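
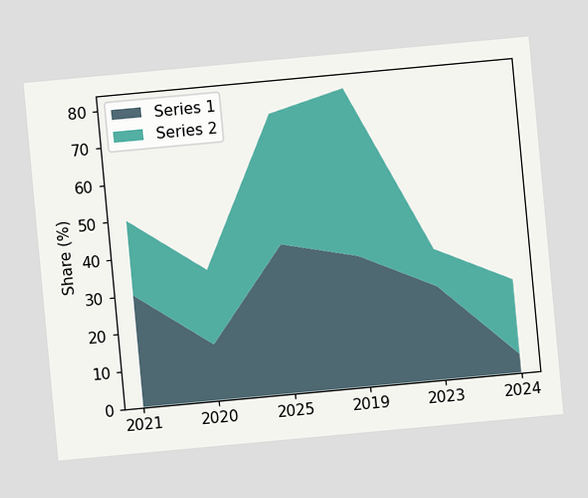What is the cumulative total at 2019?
80%

The chart is tilted about 5° counter-clockwise. The stacked total at 2019 reaches 80%.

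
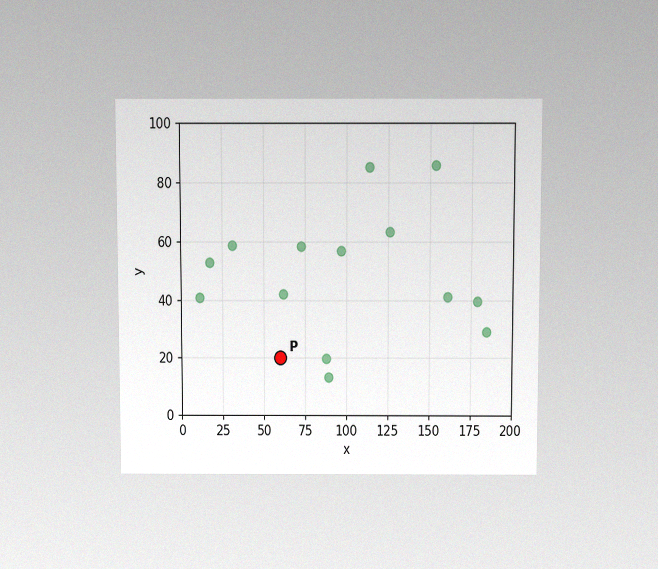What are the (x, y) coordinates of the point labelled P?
The chart is viewed slightly from above, with some photo noise. Following the gridlines from P to each axis, P sits at (60, 20).

(60, 20)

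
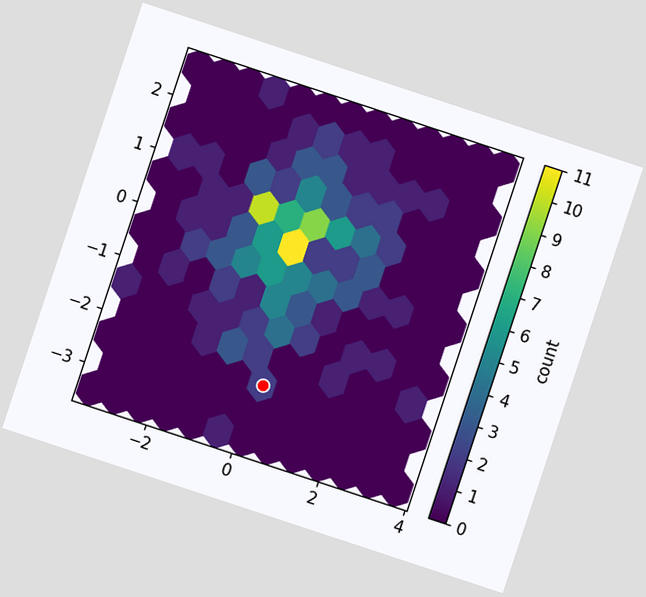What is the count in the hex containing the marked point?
2

The chart is tilted about 18° clockwise. The marked hex reads 2 on the colorbar.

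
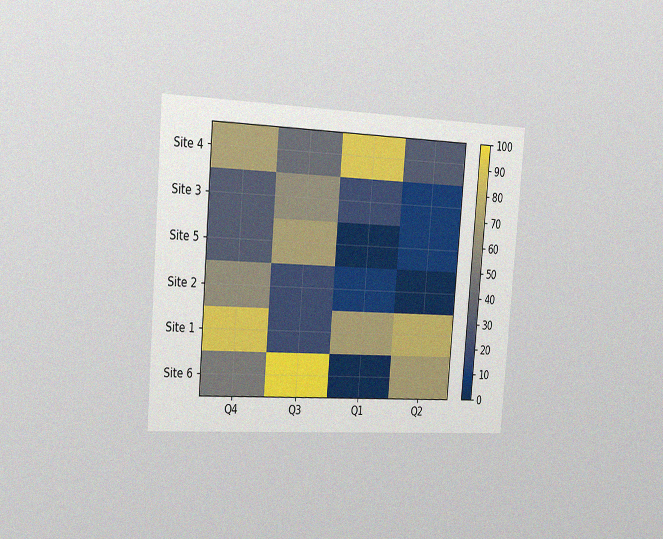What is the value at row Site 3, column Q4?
The chart is tilted about 5° clockwise and viewed slightly from the left, with some photo noise. Matching cell (Site 3, Q4) against the colorbar gives 30.

30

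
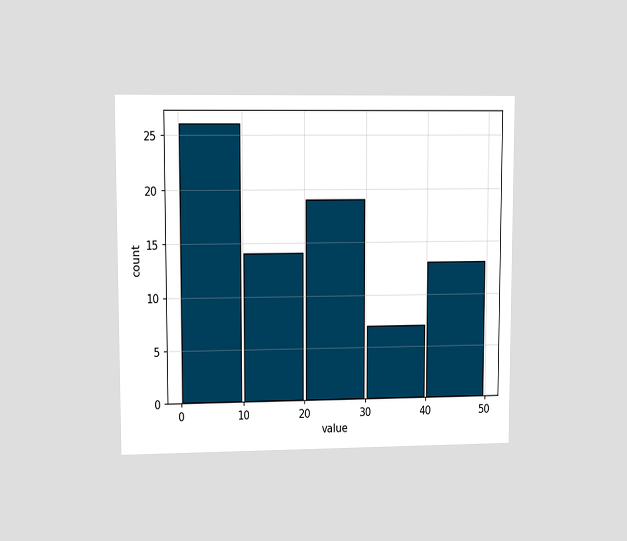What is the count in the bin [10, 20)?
The chart is viewed at a slight angle. The [10, 20) bin has height 14.

14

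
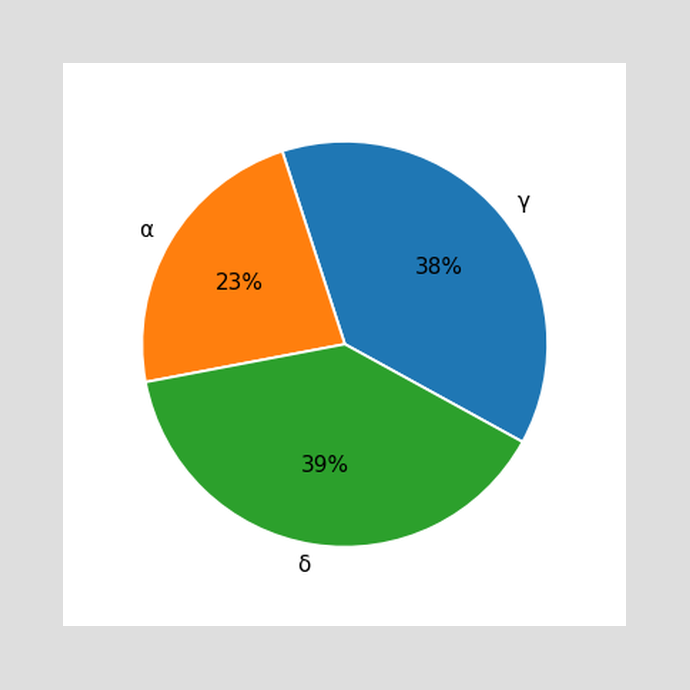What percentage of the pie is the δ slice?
39%

The δ slice takes up 39% of the pie.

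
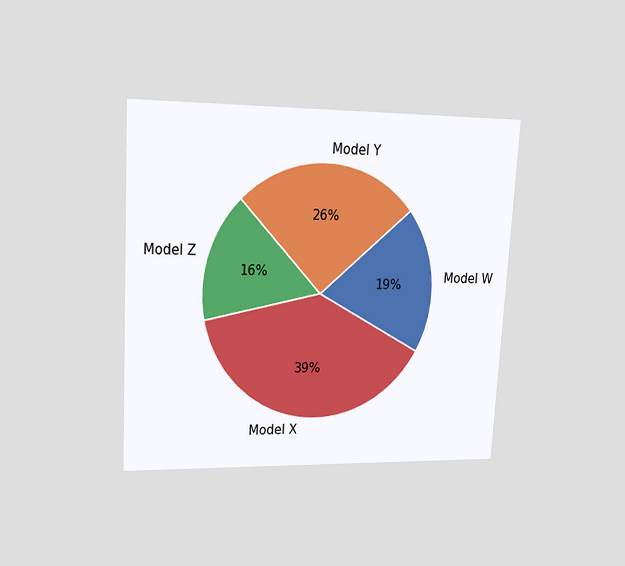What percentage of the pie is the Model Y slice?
26%

The chart is tilted about 3° clockwise and viewed at a slight angle. The Model Y slice takes up 26% of the pie.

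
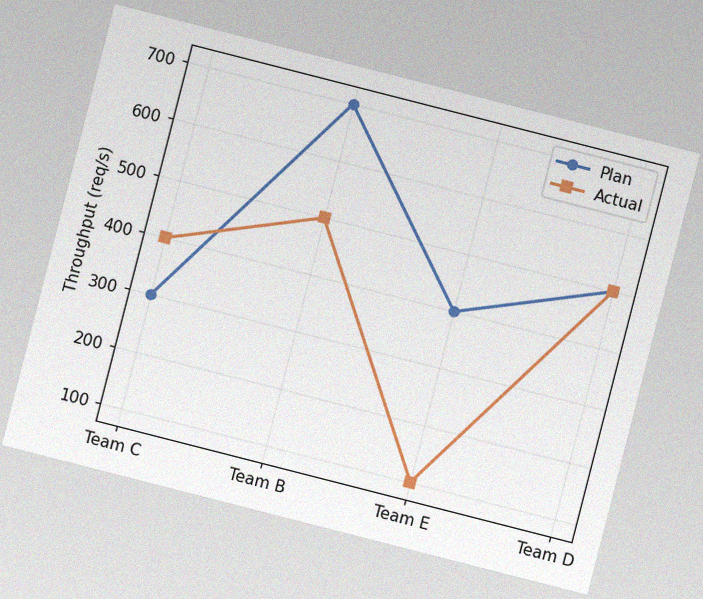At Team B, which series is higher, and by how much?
The chart is tilted about 14° clockwise, with some photo noise. At Team B, Plan sits above the other line by 200req/s.

Plan, by 200req/s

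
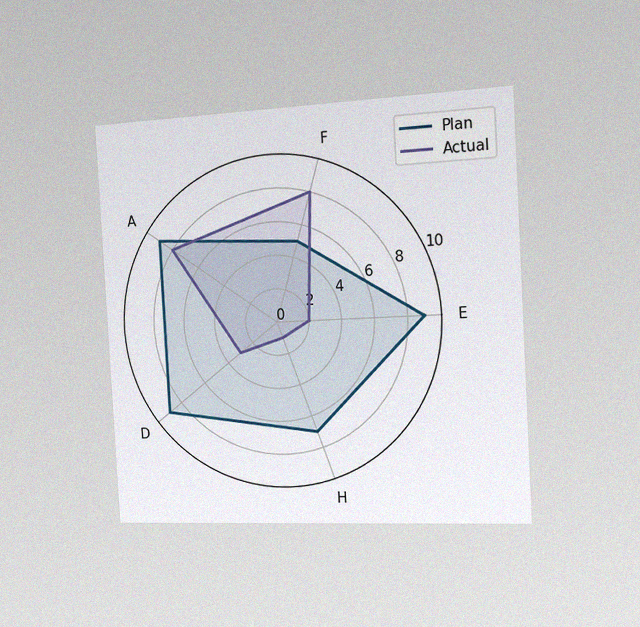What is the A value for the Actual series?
8

The chart is tilted about 3° counter-clockwise and viewed slightly from the right, with some photo noise. On the A axis, Actual reaches 8.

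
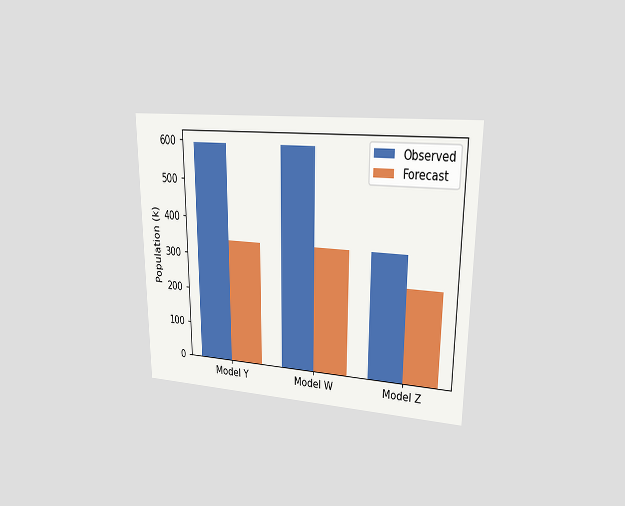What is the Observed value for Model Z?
340k

The chart is viewed at a slight angle. The Observed bar at Model Z reaches 340k on the y-axis.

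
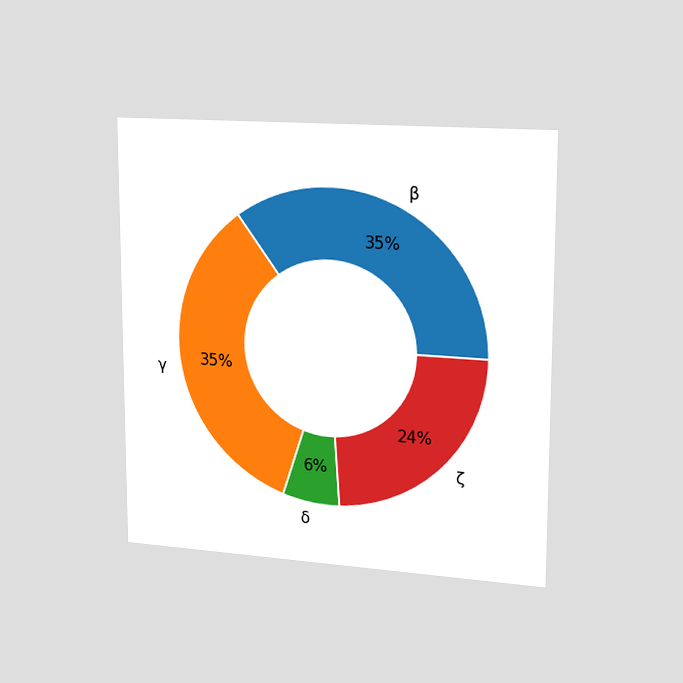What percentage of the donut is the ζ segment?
The chart is viewed slightly from the right. The ζ segment takes up 24% of the ring.

24%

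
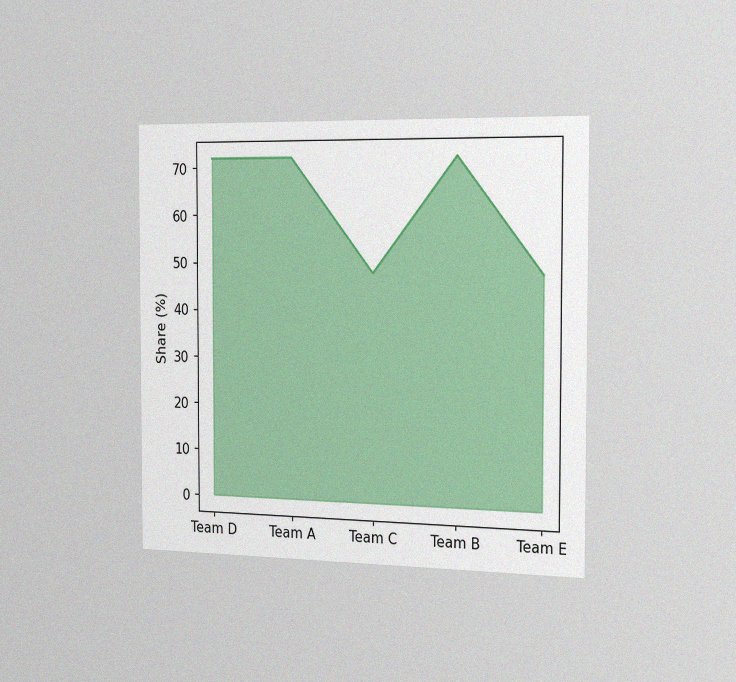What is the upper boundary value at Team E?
The chart is viewed slightly from the right, with some photo noise. At Team E the upper boundary is at 48%.

48%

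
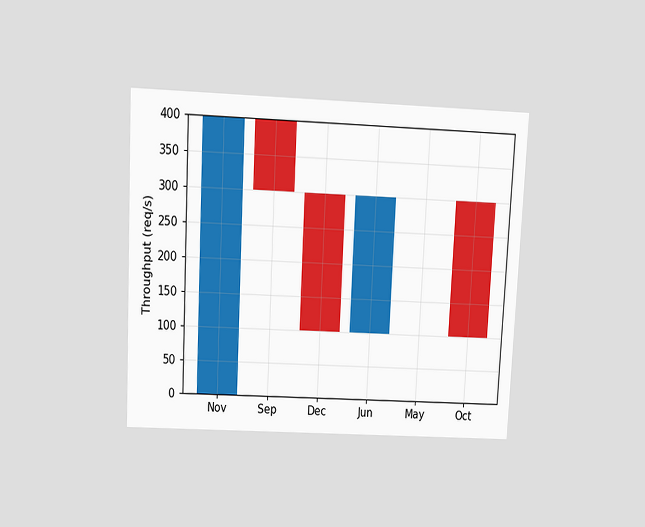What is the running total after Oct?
The chart is tilted about 3° clockwise and viewed slightly from above. After Oct the running total reaches 100req/s.

100req/s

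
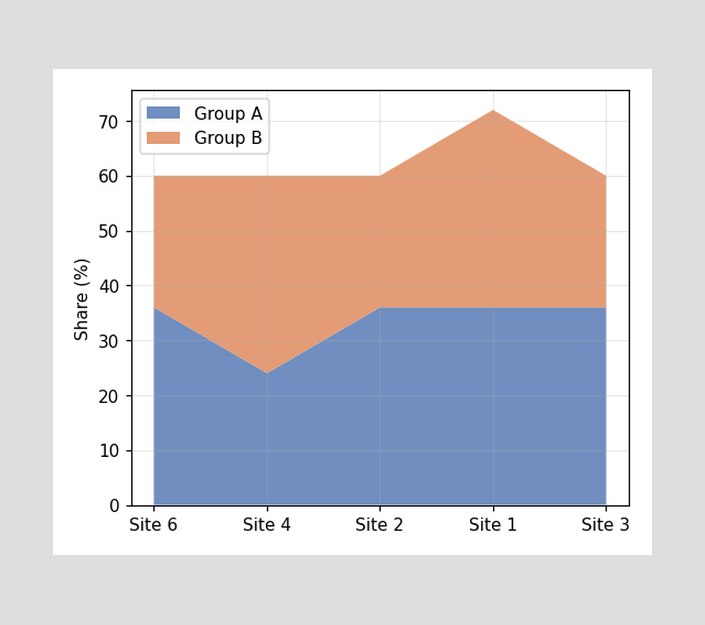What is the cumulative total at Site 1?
72%

The stacked total at Site 1 reaches 72%.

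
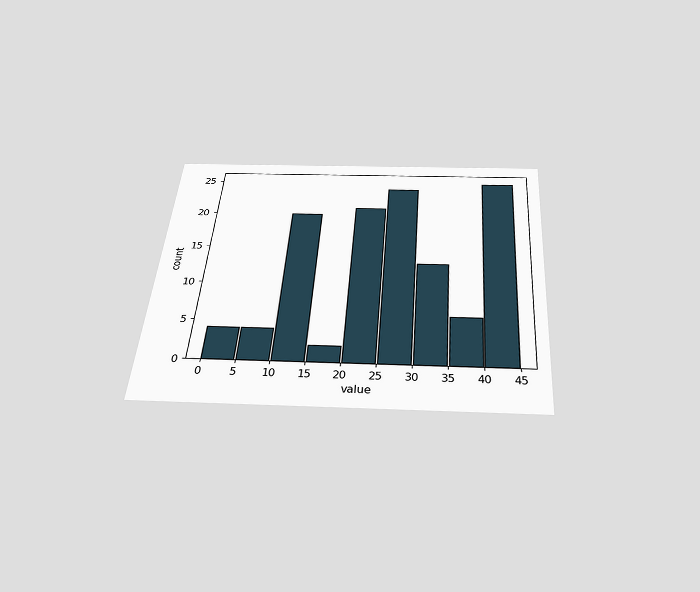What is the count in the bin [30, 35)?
13

The chart is tilted about 5° clockwise and viewed slightly from below. The [30, 35) bin has height 13.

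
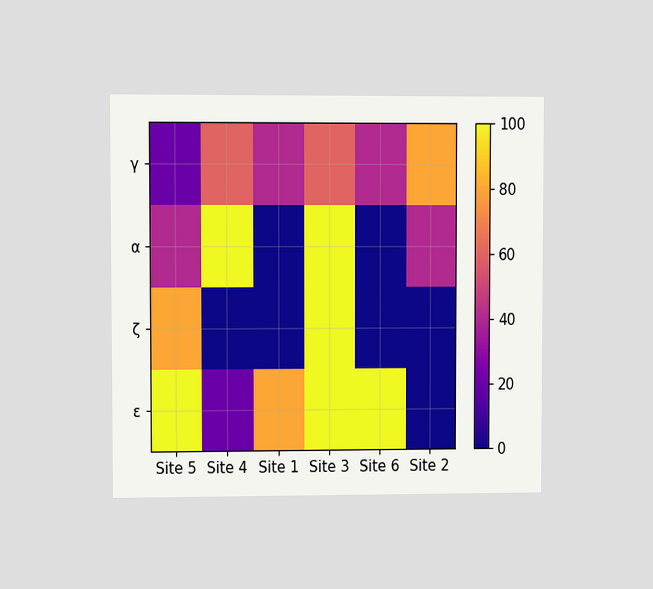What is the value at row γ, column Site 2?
The chart is viewed at a slight angle. Matching cell (γ, Site 2) against the colorbar gives 80.

80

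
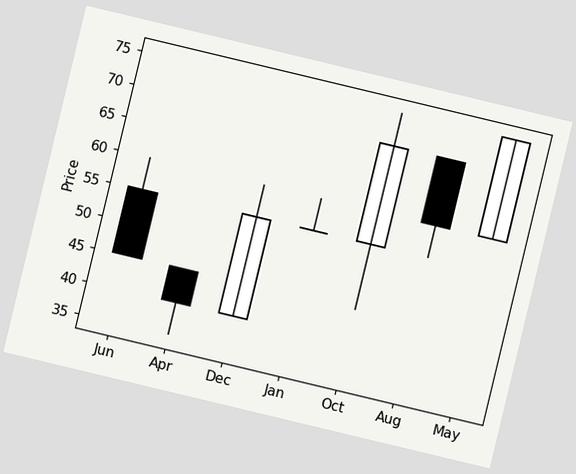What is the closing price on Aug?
60

The chart is tilted about 13° clockwise. The Aug candle closes at 60.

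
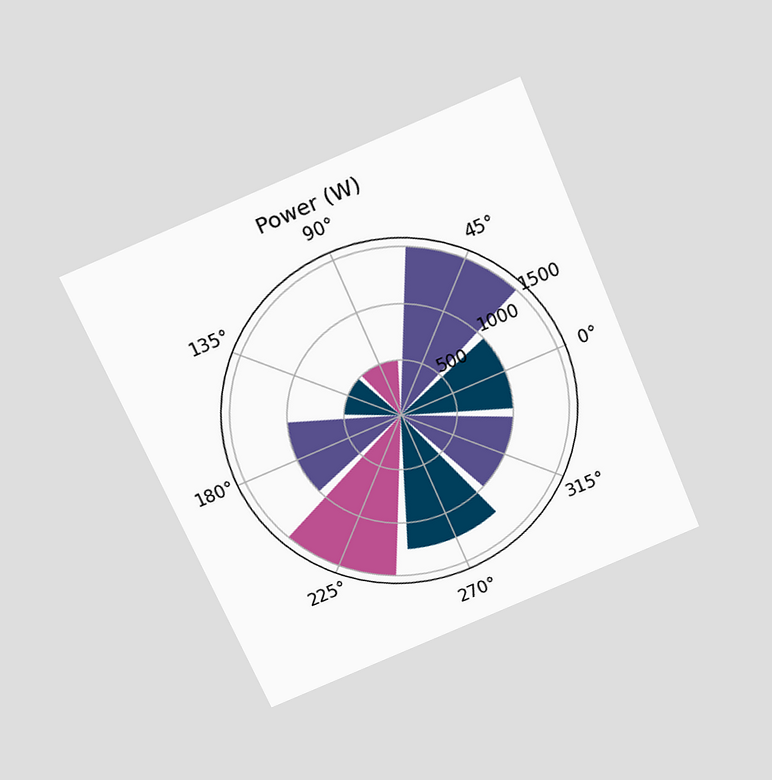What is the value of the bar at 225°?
1500W

The chart is tilted about 23° counter-clockwise and viewed slightly from above. The bar at 225° reaches 1500W on the radial axis.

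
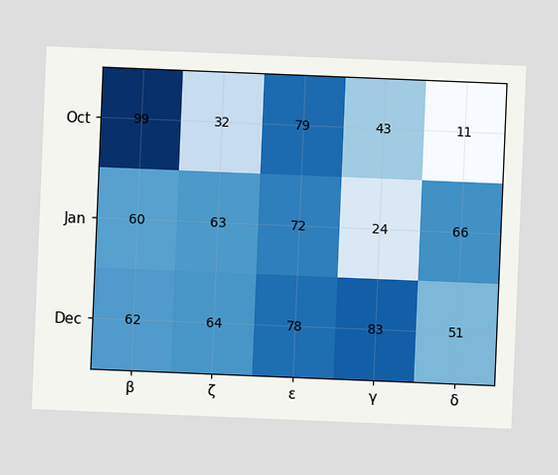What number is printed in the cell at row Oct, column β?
99

The chart is tilted about 2° clockwise. The (Oct, β) cell reads 99.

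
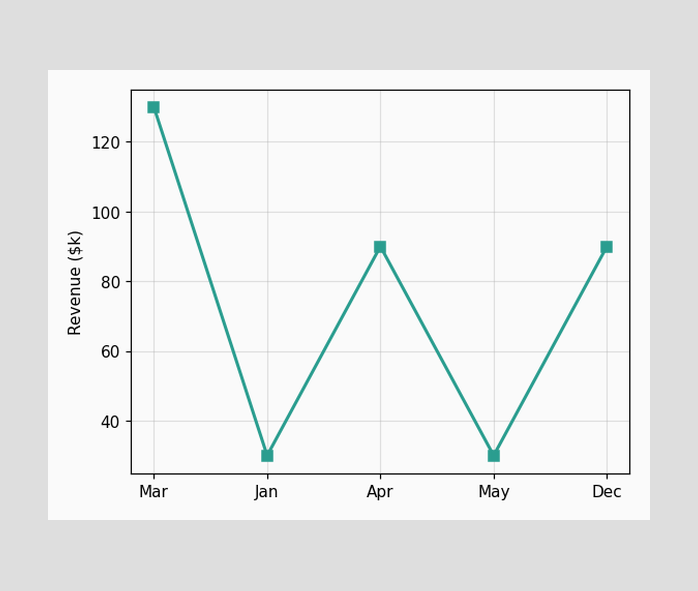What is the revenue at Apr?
At Apr, the line is at $90k.

$90k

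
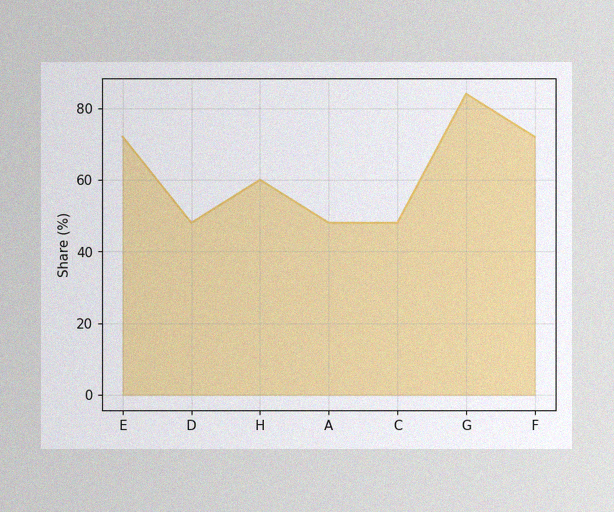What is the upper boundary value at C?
48%

The image has some photo noise and uneven lighting. At C the upper boundary is at 48%.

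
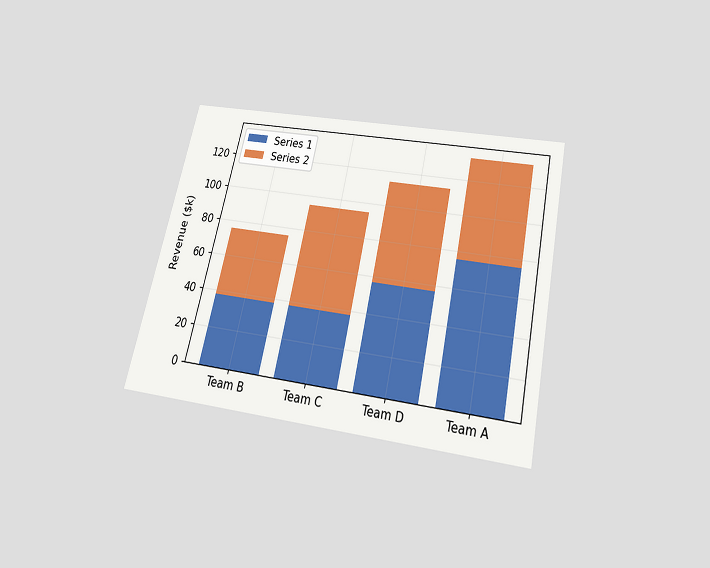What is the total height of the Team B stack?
$76k

The chart is tilted about 12° clockwise and viewed slightly from below. The Team B stack's top reaches $76k on the y-axis.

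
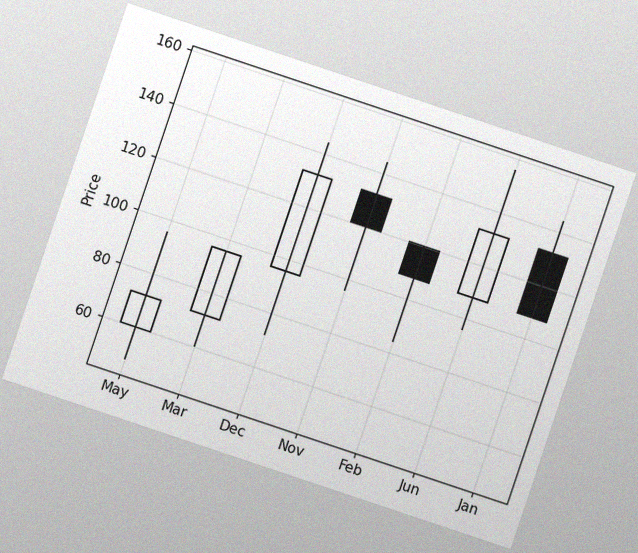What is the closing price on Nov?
120

The chart is tilted about 19° clockwise, with some photo noise. The Nov candle closes at 120.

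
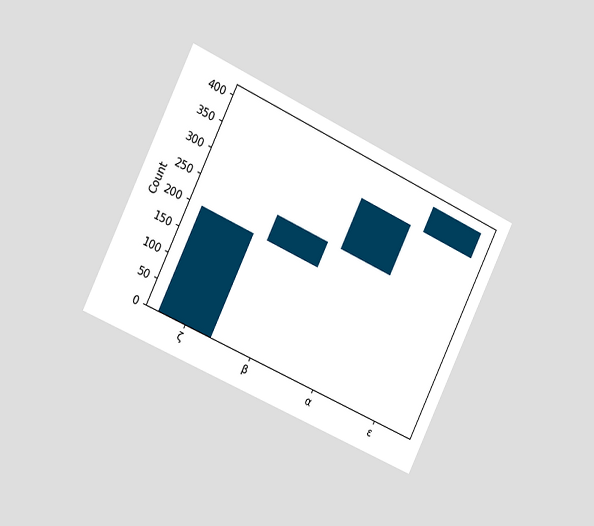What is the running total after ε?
The chart is tilted about 26° clockwise and viewed slightly from the left. After ε the running total reaches 400.

400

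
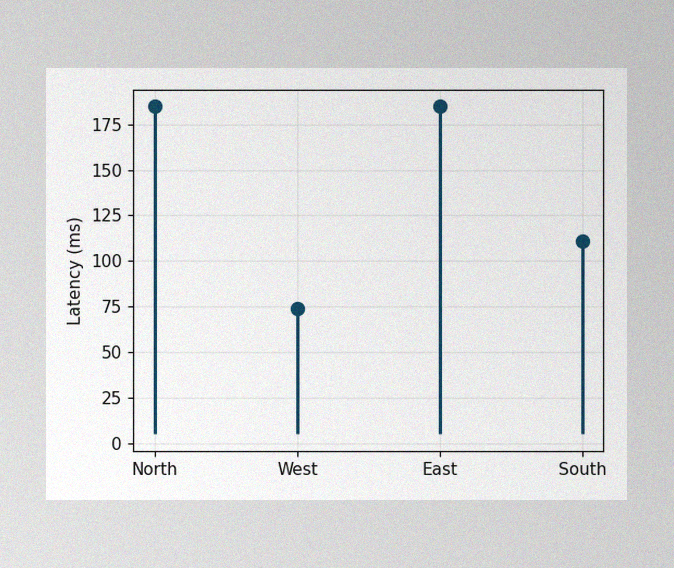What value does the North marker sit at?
The image has some photo noise and uneven lighting. The North marker sits at 185ms.

185ms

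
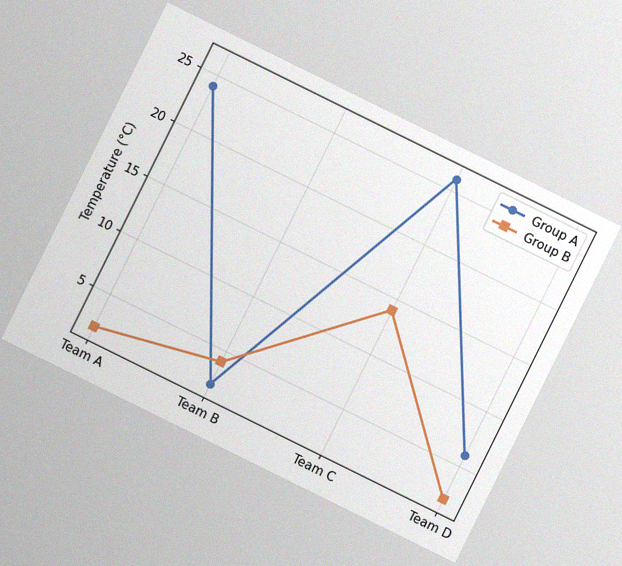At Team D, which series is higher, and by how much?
Group A, by 4°C

The chart is tilted about 26° clockwise, with some photo noise. At Team D, Group A sits above the other line by 4°C.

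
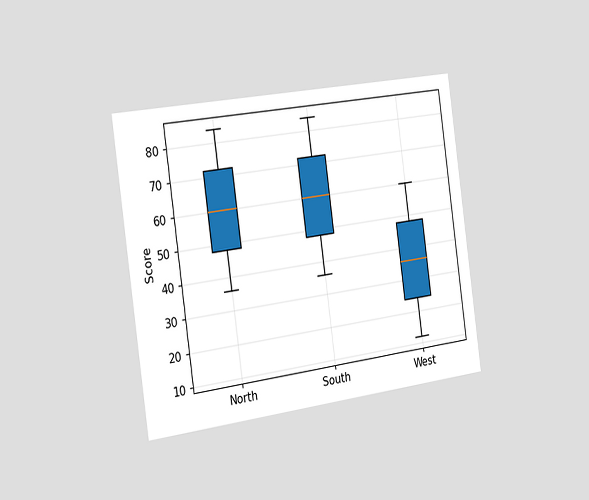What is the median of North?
The chart is tilted about 8° counter-clockwise and viewed slightly from the left. The median line in the North box sits at 60.

60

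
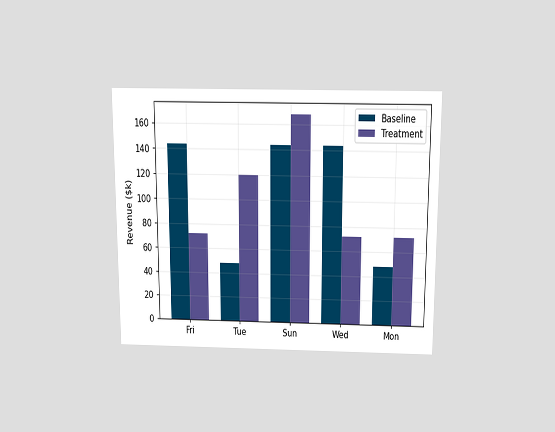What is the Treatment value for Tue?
$120k

The chart is viewed slightly from above. The Treatment bar at Tue reaches $120k on the y-axis.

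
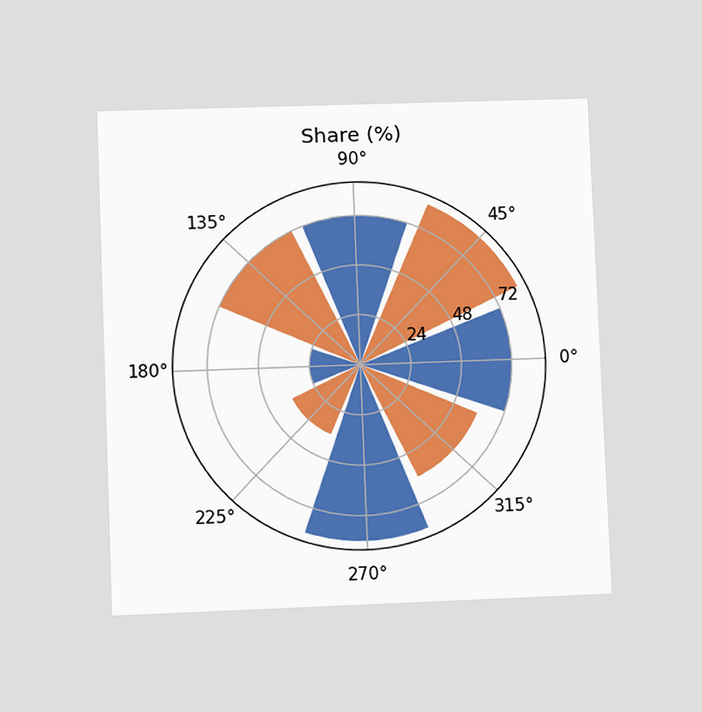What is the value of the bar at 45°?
84%

The chart is tilted about 2° counter-clockwise and viewed at a slight angle. The bar at 45° reaches 84% on the radial axis.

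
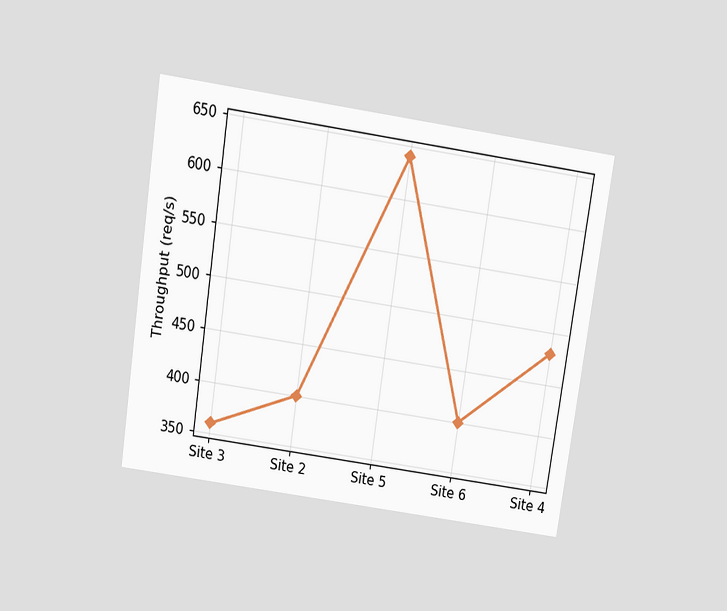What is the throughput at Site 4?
The chart is tilted about 8° clockwise and viewed slightly from above. At Site 4, the line is at 480req/s.

480req/s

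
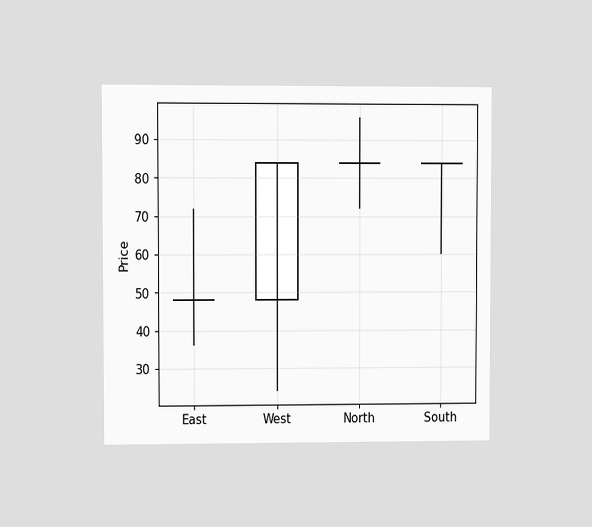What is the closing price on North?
84

The chart is viewed at a slight angle. The North candle closes at 84.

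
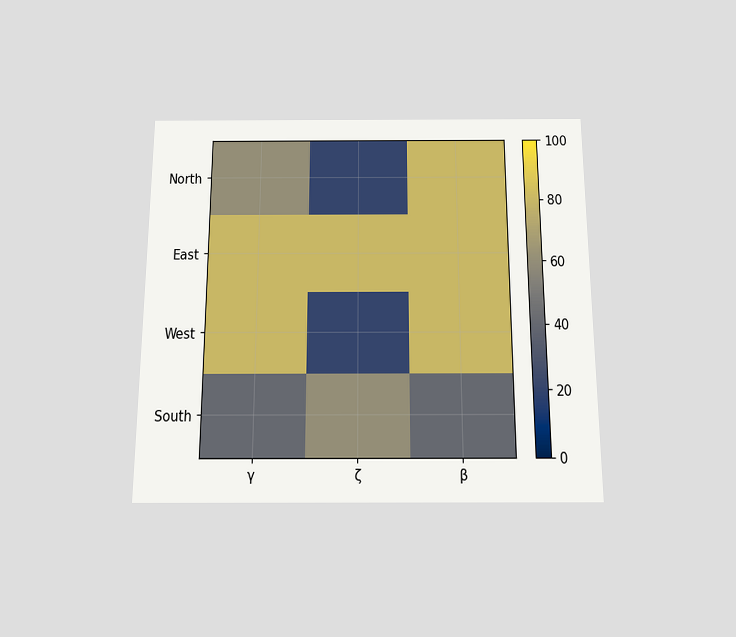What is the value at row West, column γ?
80

The chart is viewed slightly from below. Matching cell (West, γ) against the colorbar gives 80.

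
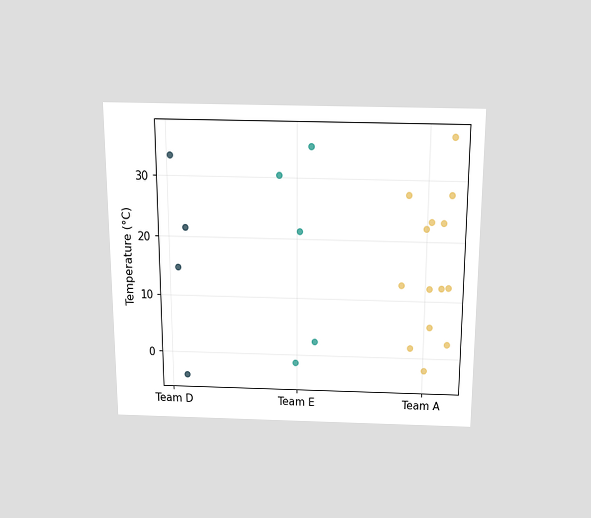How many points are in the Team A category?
14

The chart is viewed slightly from above. Counting the markers in the Team A column gives 14.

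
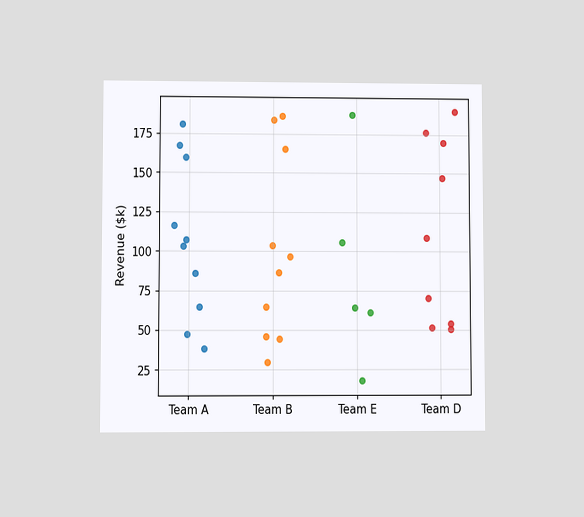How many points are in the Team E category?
The chart is viewed at a slight angle. Counting the markers in the Team E column gives 5.

5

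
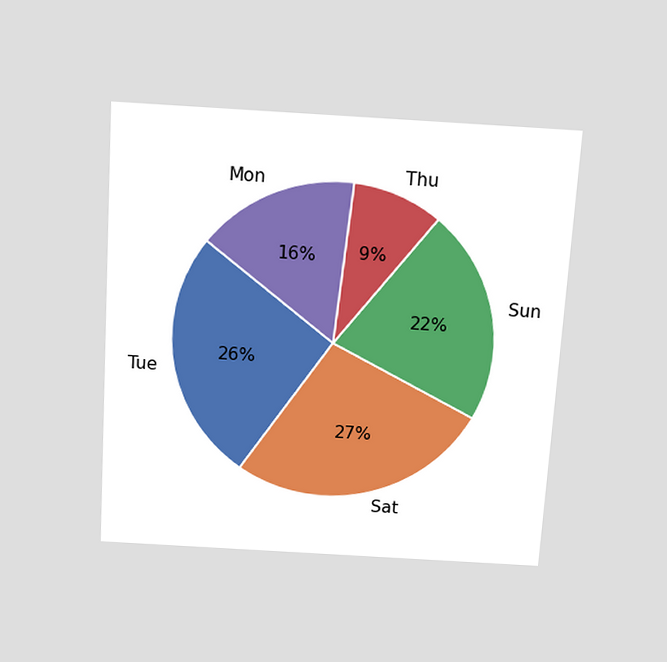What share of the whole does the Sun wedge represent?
The chart is tilted about 4° clockwise and viewed slightly from above. The Sun slice takes up 22% of the pie.

22%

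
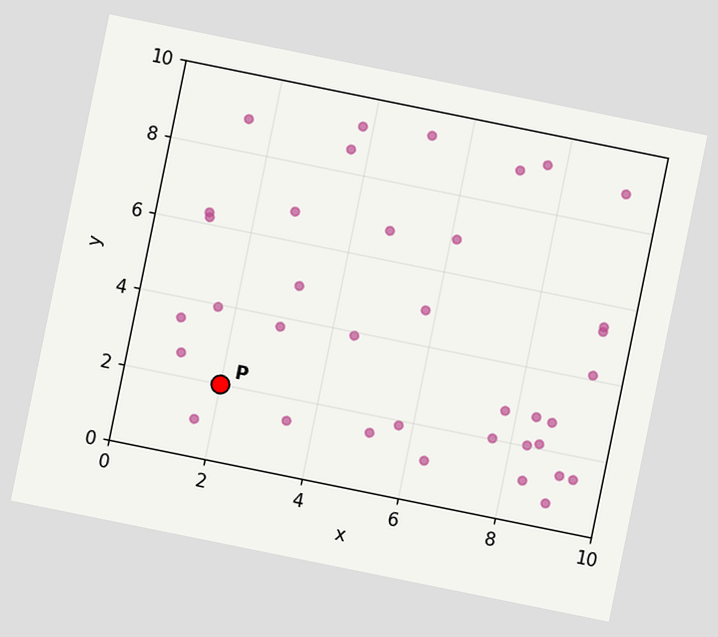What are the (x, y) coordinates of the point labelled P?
(2, 2)

The chart is tilted about 11° clockwise. Following the gridlines from P to each axis, P sits at (2, 2).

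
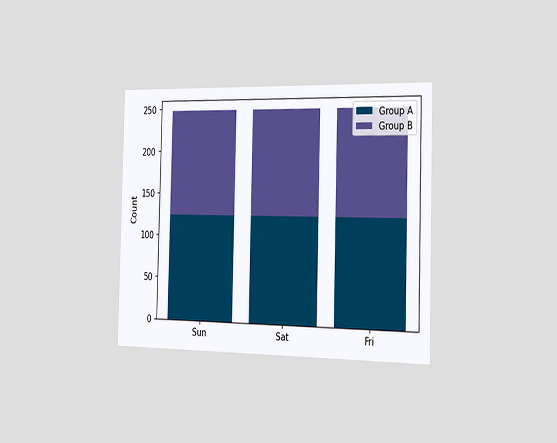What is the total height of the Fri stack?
248

The chart is viewed slightly from the right. The Fri stack's top reaches 248 on the y-axis.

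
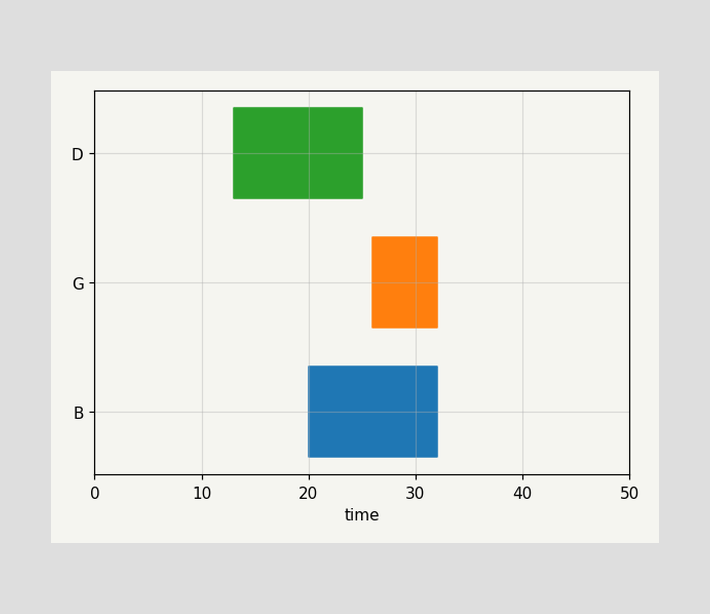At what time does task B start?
20

The B bar begins at t=20.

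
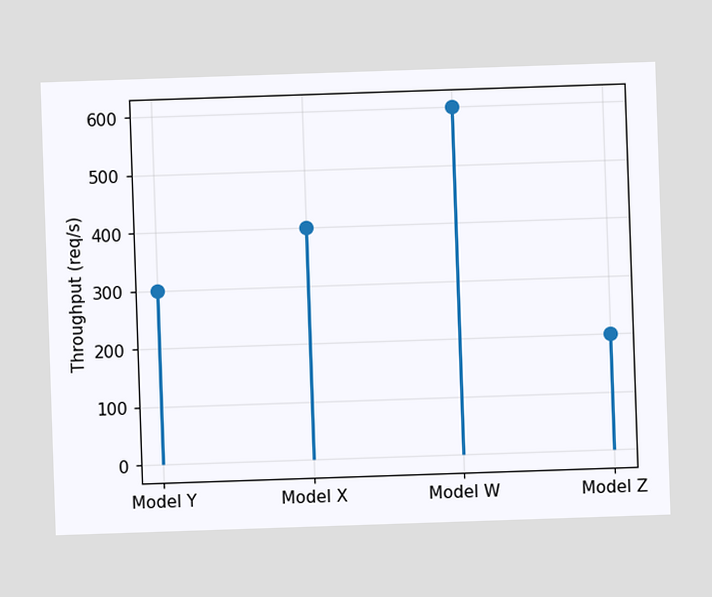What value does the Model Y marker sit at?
The Model Y marker sits at 300req/s.

300req/s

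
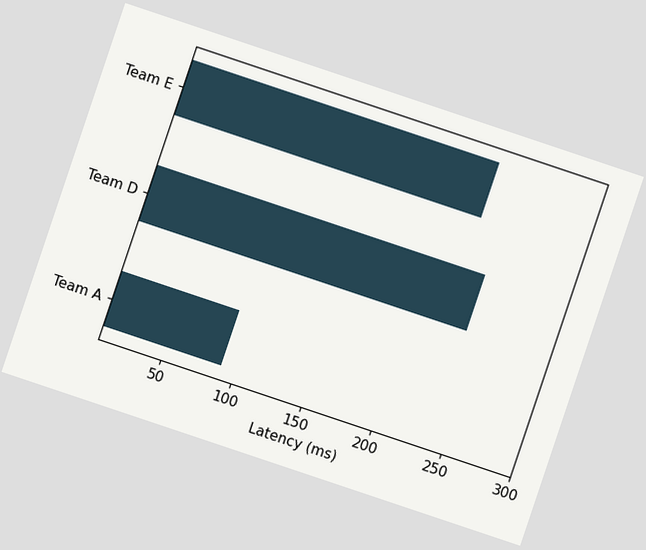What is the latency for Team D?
240ms

The chart is tilted about 19° clockwise. Reading along the chart's x-axis, the Team D bar reaches 240ms.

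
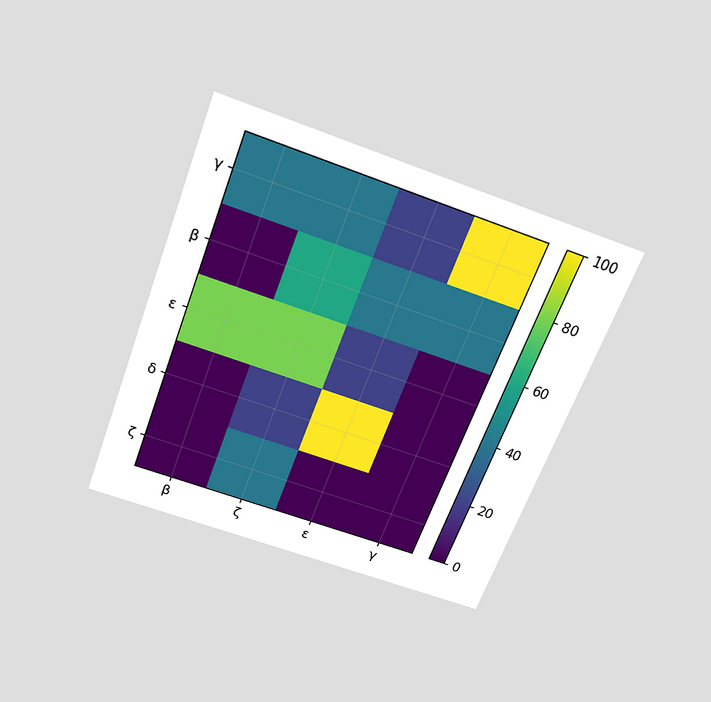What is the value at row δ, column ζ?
The chart is tilted about 21° clockwise and viewed slightly from above. Matching cell (δ, ζ) against the colorbar gives 20.

20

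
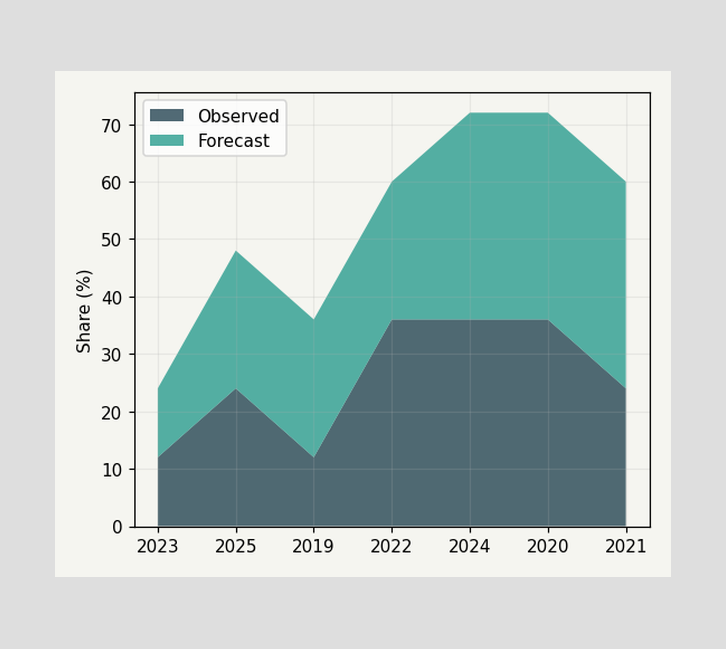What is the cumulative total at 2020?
72%

The stacked total at 2020 reaches 72%.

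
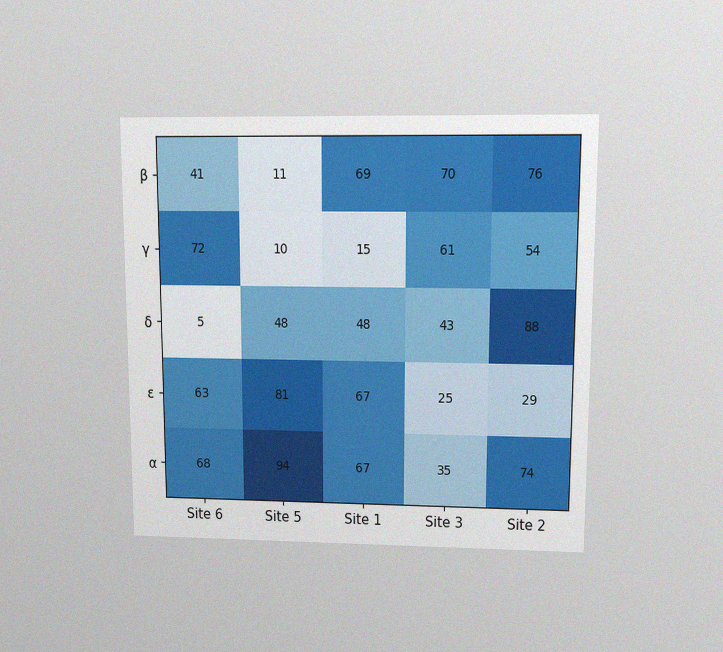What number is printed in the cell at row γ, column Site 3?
61

The chart is viewed at a slight angle, with some photo noise. The (γ, Site 3) cell reads 61.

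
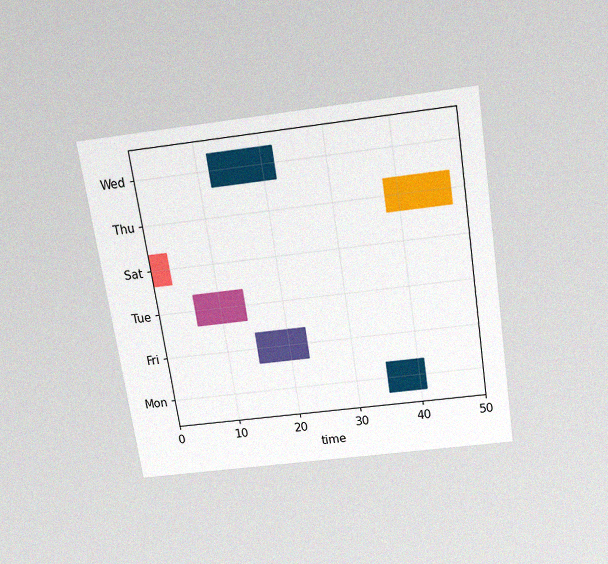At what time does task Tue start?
The chart is tilted about 9° counter-clockwise and viewed slightly from above, with some photo noise. The Tue bar begins at t=6.

6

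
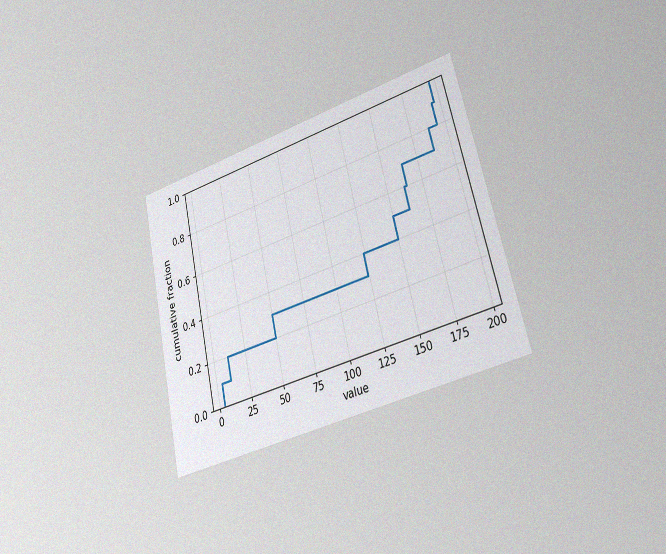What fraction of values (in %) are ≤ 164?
70%

The chart is tilted about 13° counter-clockwise and viewed slightly from the right, with some photo noise. At x=164 the ECDF step is at 70%.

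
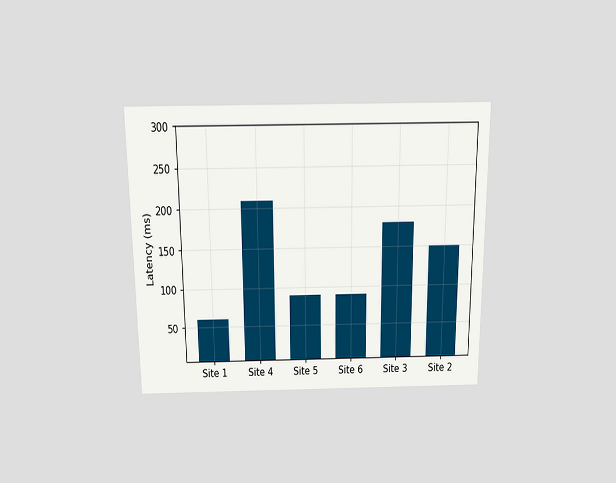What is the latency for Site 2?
150ms

The chart is viewed slightly from above. Reading along the chart's y-axis, the Site 2 bar reaches 150ms.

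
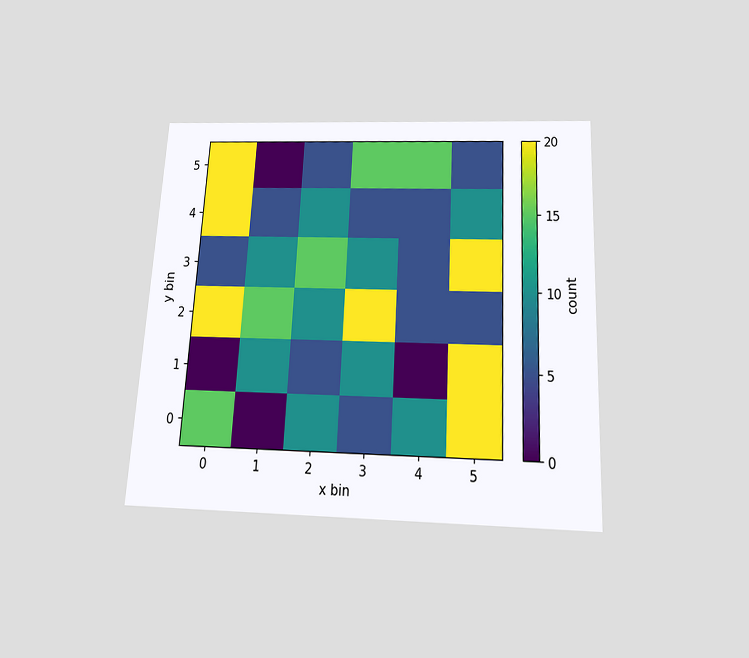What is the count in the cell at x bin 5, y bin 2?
5

The chart is tilted about 3° clockwise and viewed slightly from below. Matching the cell (5, 2) against the colorbar gives 5.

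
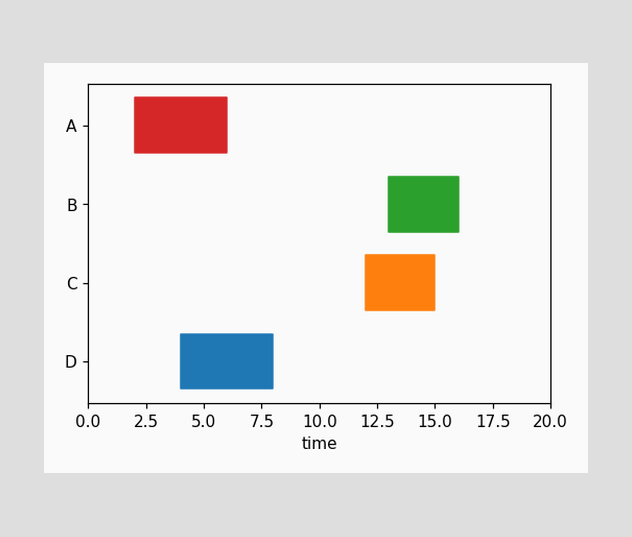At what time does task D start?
4

The D bar begins at t=4.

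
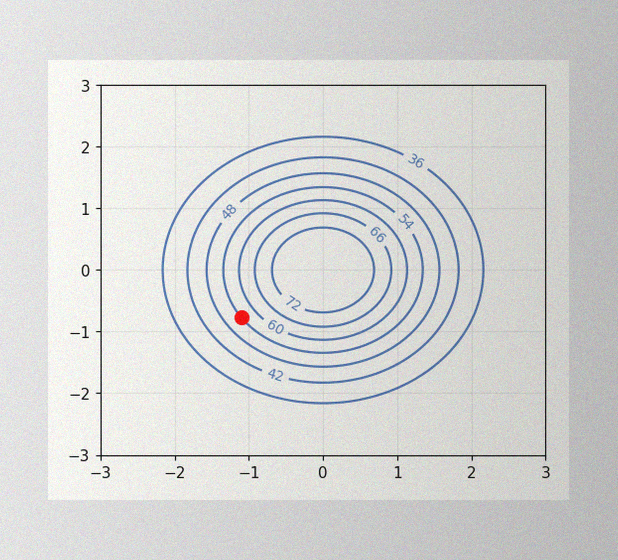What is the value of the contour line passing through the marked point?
The image has some photo noise and uneven lighting. The marked point sits on the contour labelled 54.

54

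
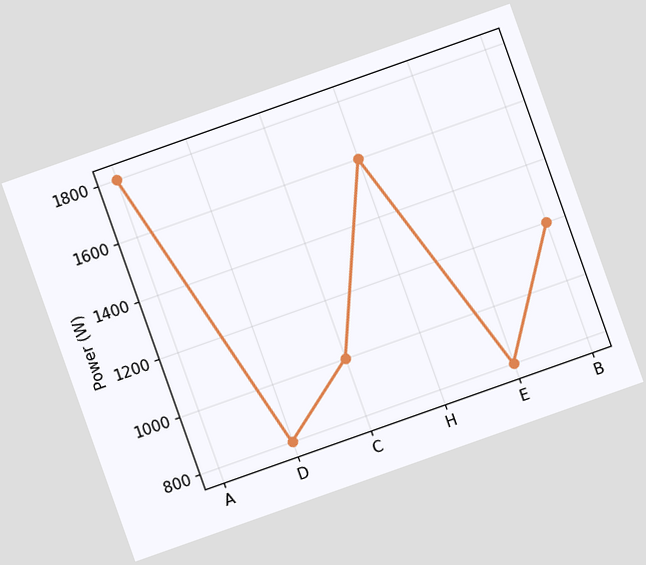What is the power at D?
The chart is tilted about 19° counter-clockwise. At D, the line is at 800W.

800W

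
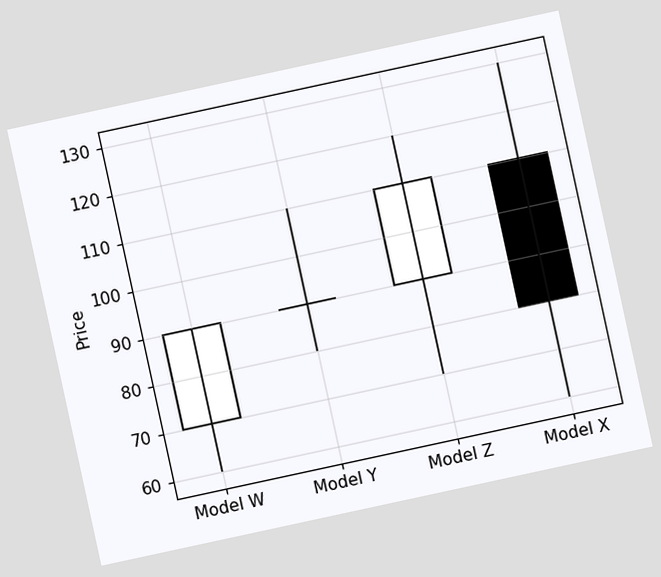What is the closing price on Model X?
The chart is tilted about 12° counter-clockwise. The Model X candle closes at 80.

80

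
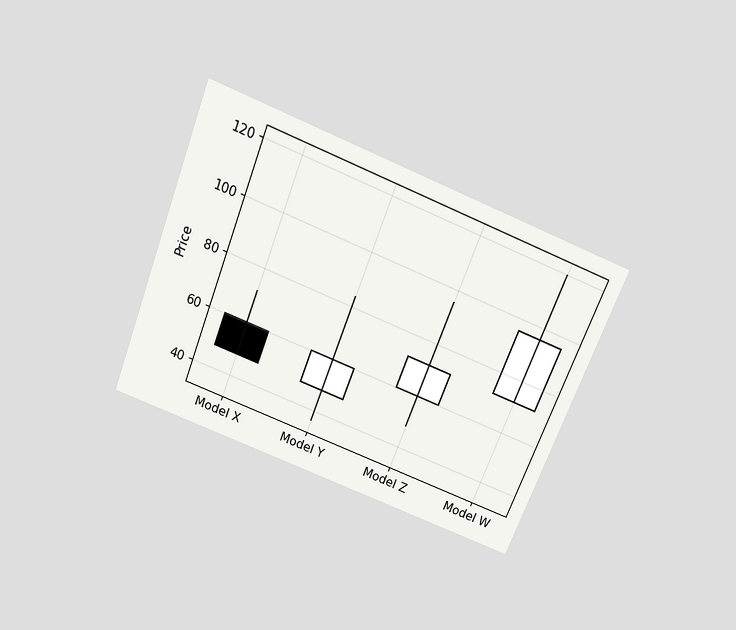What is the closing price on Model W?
96

The chart is tilted about 22° clockwise and viewed slightly from above. The Model W candle closes at 96.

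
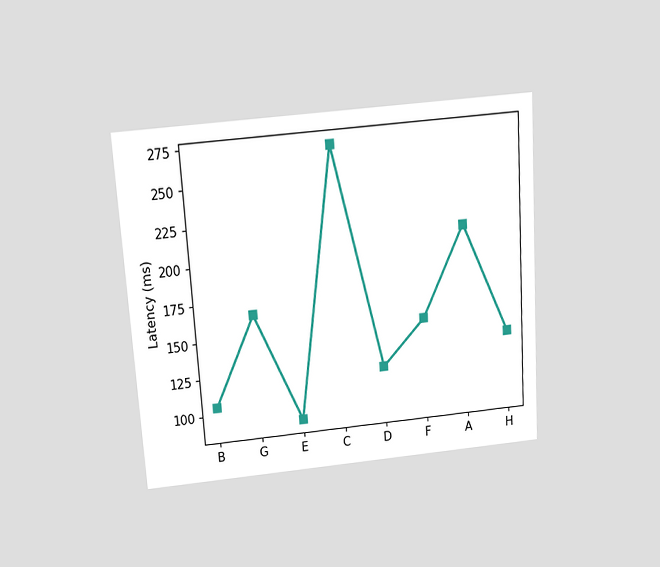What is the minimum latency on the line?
The chart is tilted about 4° counter-clockwise and viewed slightly from above. The lowest point is at E, and reading across to the y-axis gives 90ms.

90ms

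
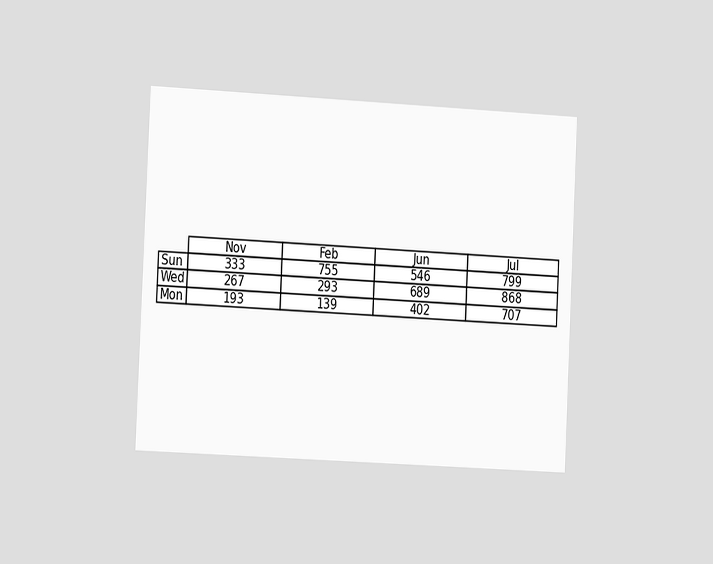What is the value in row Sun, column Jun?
546

The chart is tilted about 3° clockwise and viewed at a slight angle. The (Sun, Jun) cell reads 546.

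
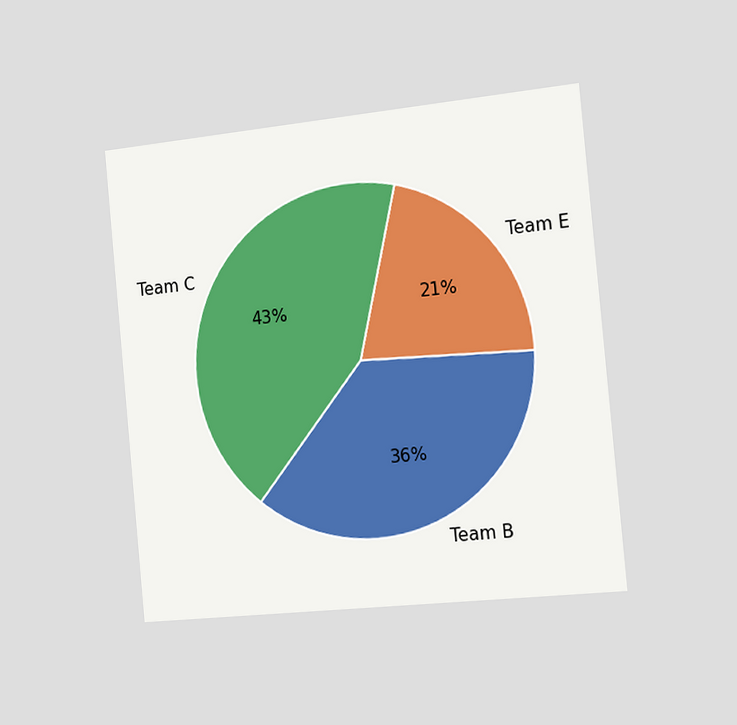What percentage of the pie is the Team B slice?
36%

The chart is tilted about 5° counter-clockwise and viewed slightly from the right. The Team B slice takes up 36% of the pie.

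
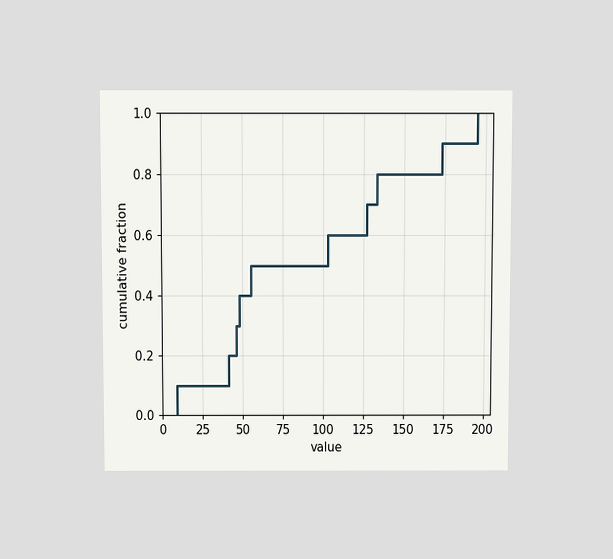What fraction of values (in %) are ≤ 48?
The chart is viewed slightly from above. At x=48 the ECDF step is at 40%.

40%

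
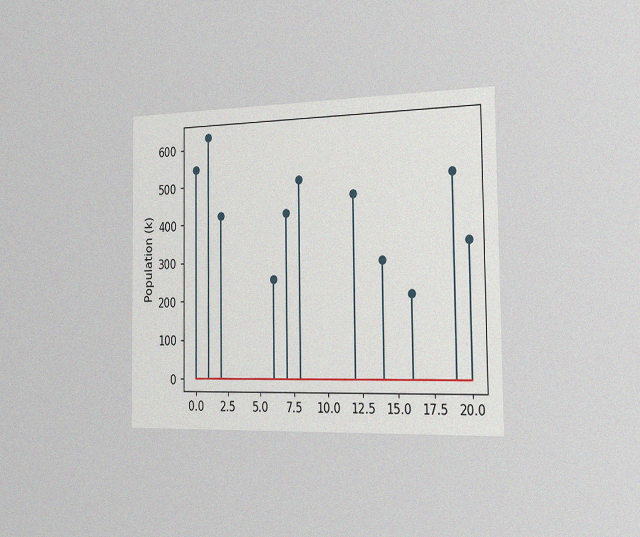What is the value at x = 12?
462k

The chart is viewed slightly from the right, with some photo noise. The stem at x=12 reaches 462k.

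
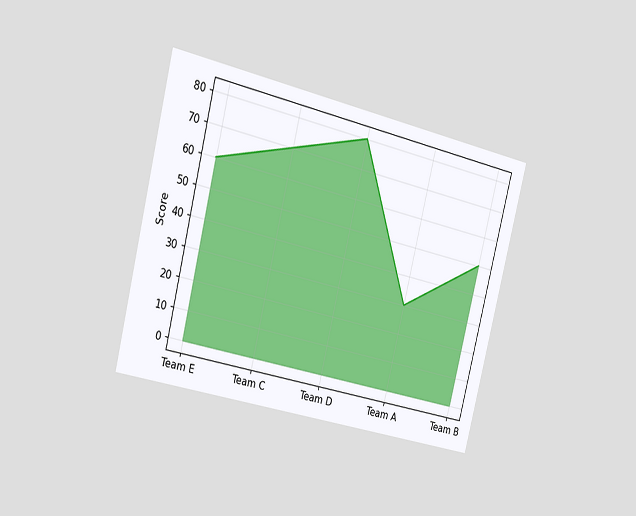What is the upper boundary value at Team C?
70

The chart is tilted about 14° clockwise and viewed slightly from the left. At Team C the upper boundary is at 70.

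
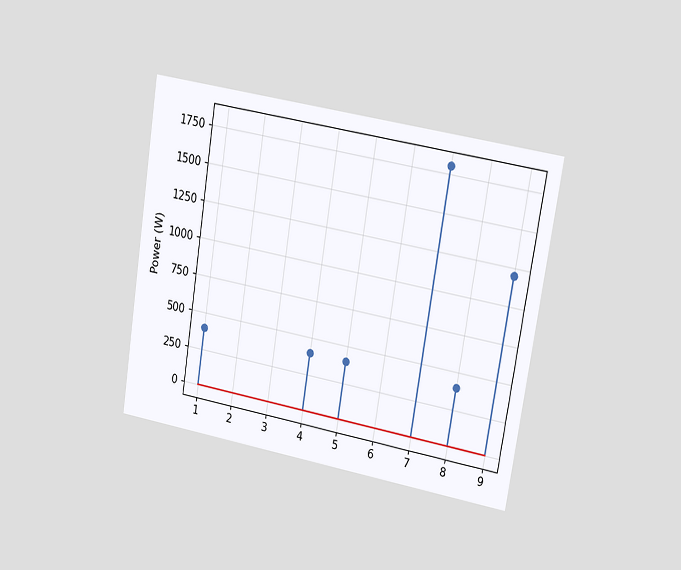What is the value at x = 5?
The chart is tilted about 9° clockwise and viewed slightly from the right. The stem at x=5 reaches 400W.

400W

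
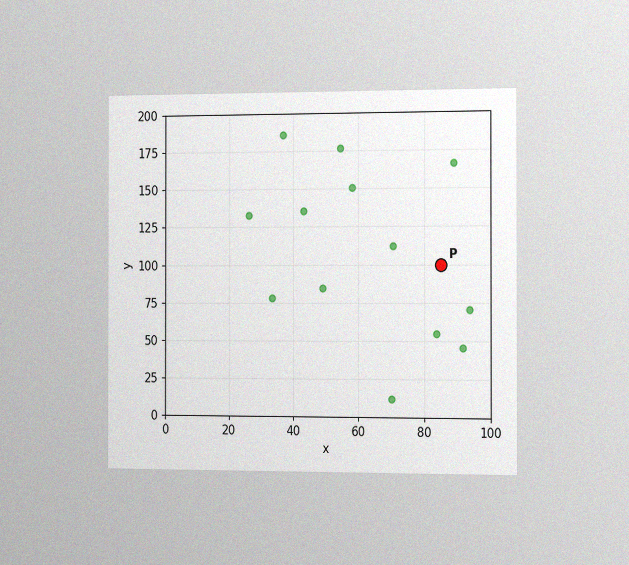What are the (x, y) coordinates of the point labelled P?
The chart is viewed slightly from the right, with some photo noise. Following the gridlines from P to each axis, P sits at (85, 100).

(85, 100)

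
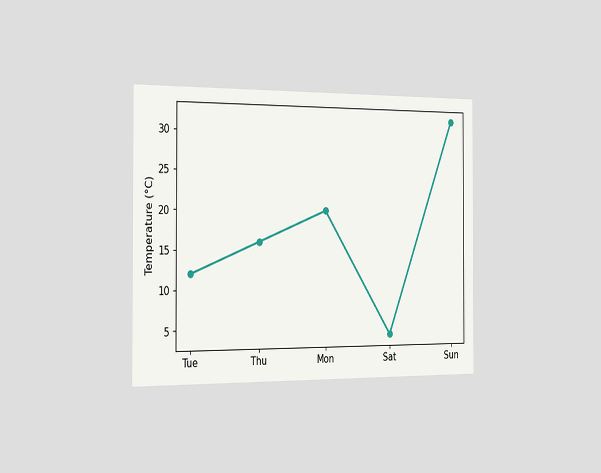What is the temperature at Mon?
20°C

The chart is viewed slightly from the left. At Mon, the line is at 20°C.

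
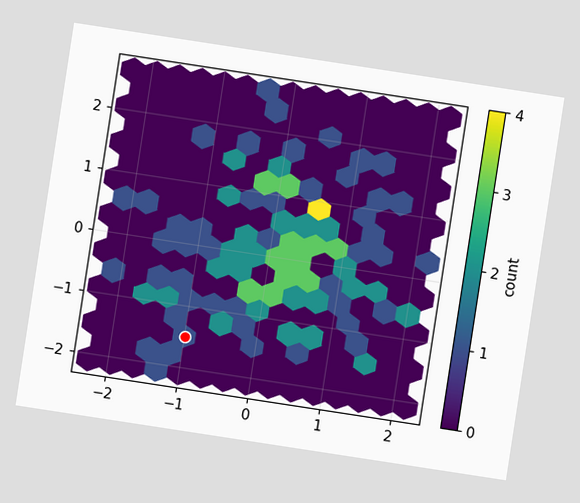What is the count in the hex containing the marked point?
1

The chart is tilted about 9° clockwise. The marked hex reads 1 on the colorbar.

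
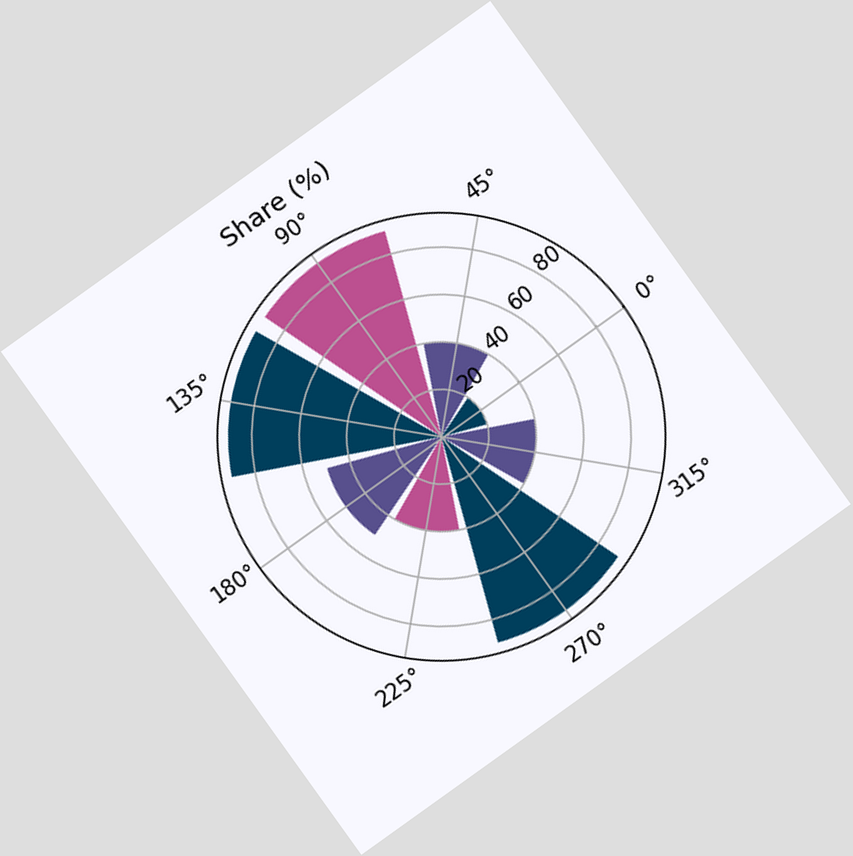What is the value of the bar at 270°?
90%

The chart is tilted about 36° counter-clockwise. The bar at 270° reaches 90% on the radial axis.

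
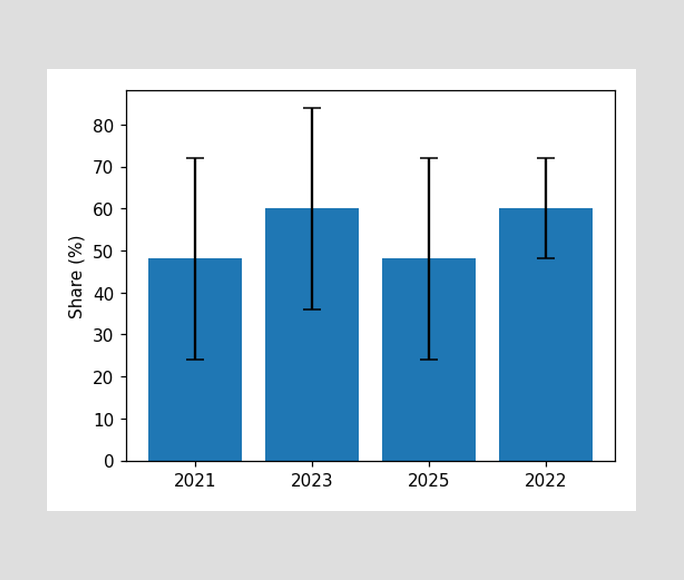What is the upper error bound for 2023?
84%

The 2023 bar's upper whisker reaches 84%.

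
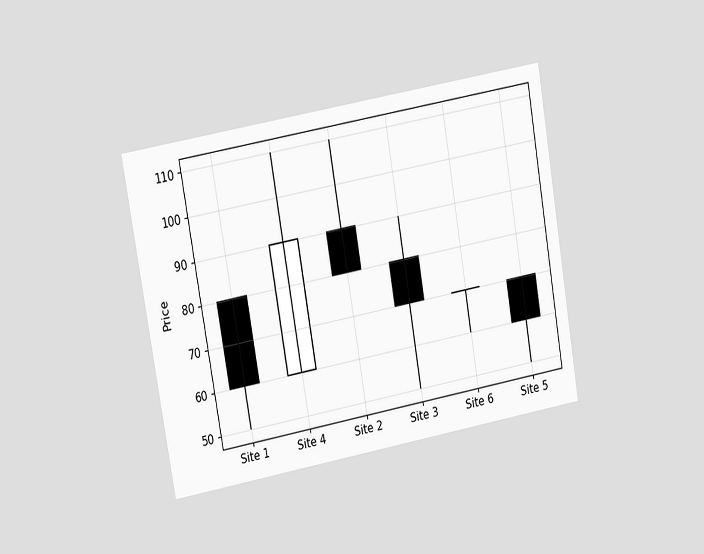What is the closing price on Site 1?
The chart is tilted about 10° counter-clockwise and viewed at a slight angle. The Site 1 candle closes at 60.

60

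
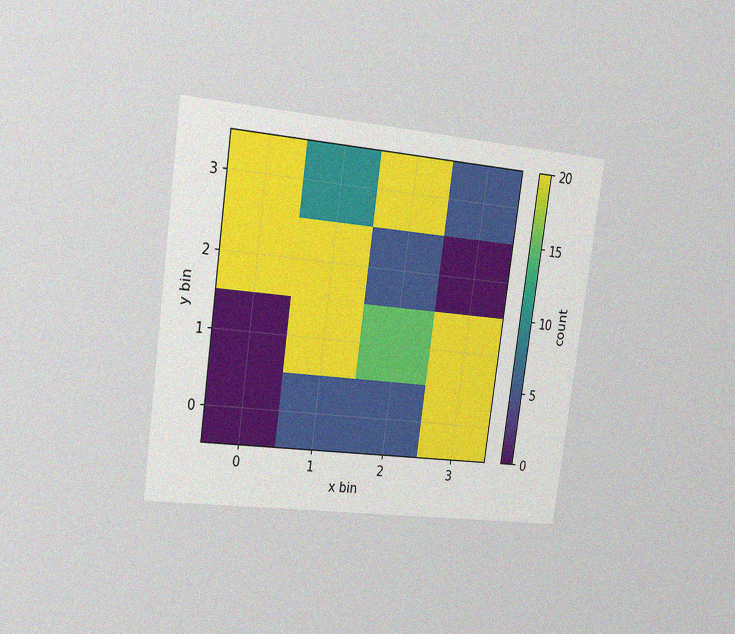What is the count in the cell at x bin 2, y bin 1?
The chart is tilted about 8° clockwise and viewed slightly from the left, with some photo noise. Matching the cell (2, 1) against the colorbar gives 15.

15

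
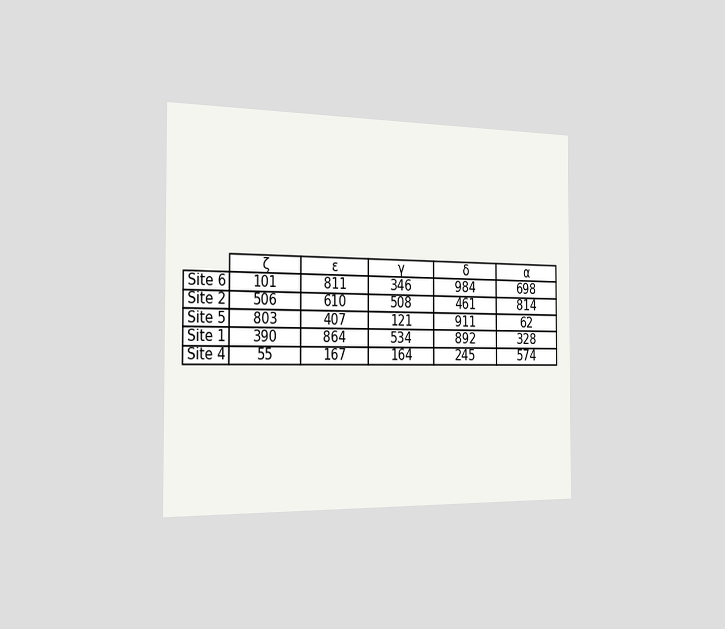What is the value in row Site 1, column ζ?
The chart is viewed slightly from the left. The (Site 1, ζ) cell reads 390.

390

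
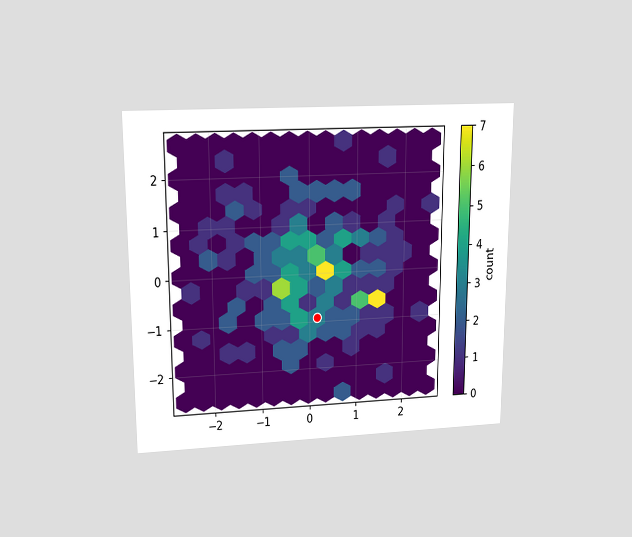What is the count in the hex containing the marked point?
3

The chart is viewed slightly from above. The marked hex reads 3 on the colorbar.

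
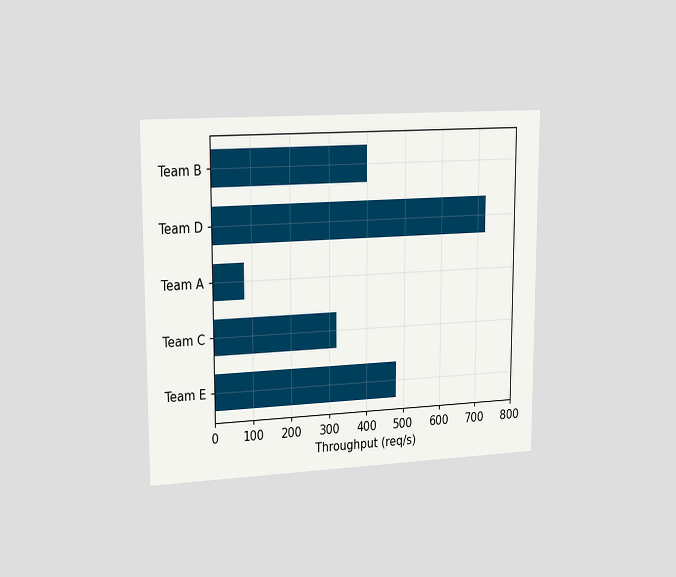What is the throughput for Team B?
The chart is viewed slightly from the left. Reading along the chart's x-axis, the Team B bar reaches 400req/s.

400req/s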